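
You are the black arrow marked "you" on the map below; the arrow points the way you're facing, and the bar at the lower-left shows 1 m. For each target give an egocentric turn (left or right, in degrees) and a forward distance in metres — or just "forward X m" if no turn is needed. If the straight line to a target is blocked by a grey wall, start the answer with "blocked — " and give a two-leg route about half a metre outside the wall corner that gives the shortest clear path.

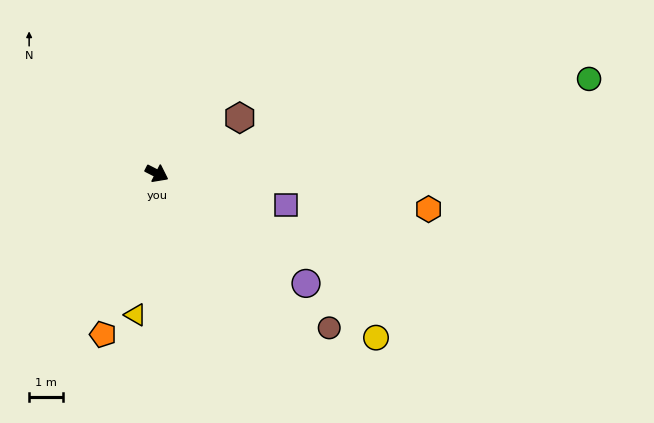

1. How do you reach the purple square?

turn left 13°, forward 4.0 m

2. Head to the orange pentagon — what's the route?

turn right 81°, forward 5.1 m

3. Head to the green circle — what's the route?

turn left 39°, forward 13.2 m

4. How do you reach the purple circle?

turn right 9°, forward 5.5 m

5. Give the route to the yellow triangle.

turn right 72°, forward 4.3 m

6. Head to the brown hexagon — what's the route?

turn left 61°, forward 3.0 m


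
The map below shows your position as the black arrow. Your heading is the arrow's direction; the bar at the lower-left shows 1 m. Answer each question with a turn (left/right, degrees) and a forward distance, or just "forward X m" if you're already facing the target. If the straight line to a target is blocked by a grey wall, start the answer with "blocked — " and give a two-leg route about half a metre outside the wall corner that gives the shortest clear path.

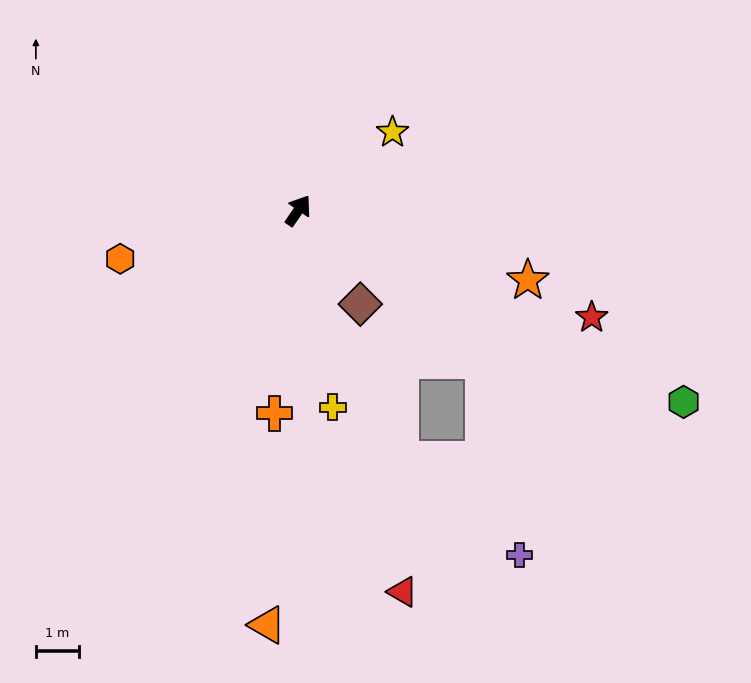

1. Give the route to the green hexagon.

turn right 82°, forward 10.0 m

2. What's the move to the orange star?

turn right 73°, forward 5.6 m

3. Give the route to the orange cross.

turn right 152°, forward 4.8 m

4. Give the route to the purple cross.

blocked — turn right 95°, forward 5.6 m, then turn right 40°, forward 4.6 m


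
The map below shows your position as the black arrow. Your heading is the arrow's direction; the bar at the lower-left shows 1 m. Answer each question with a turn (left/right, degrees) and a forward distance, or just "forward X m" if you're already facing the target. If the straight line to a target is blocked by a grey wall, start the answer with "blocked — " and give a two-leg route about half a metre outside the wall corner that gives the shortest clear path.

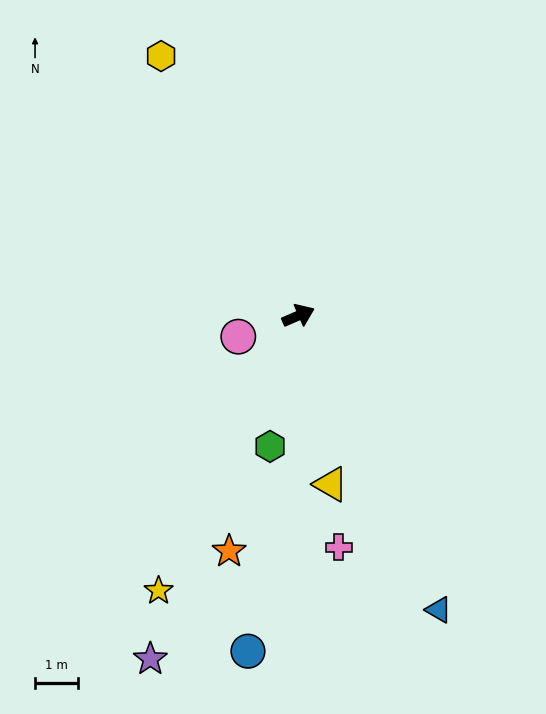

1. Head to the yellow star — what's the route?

turn right 140°, forward 7.2 m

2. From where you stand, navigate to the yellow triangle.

turn right 103°, forward 4.0 m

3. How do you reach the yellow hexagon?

turn left 94°, forward 6.9 m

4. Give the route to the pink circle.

turn left 176°, forward 1.5 m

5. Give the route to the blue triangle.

turn right 88°, forward 7.6 m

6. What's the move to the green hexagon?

turn right 126°, forward 3.1 m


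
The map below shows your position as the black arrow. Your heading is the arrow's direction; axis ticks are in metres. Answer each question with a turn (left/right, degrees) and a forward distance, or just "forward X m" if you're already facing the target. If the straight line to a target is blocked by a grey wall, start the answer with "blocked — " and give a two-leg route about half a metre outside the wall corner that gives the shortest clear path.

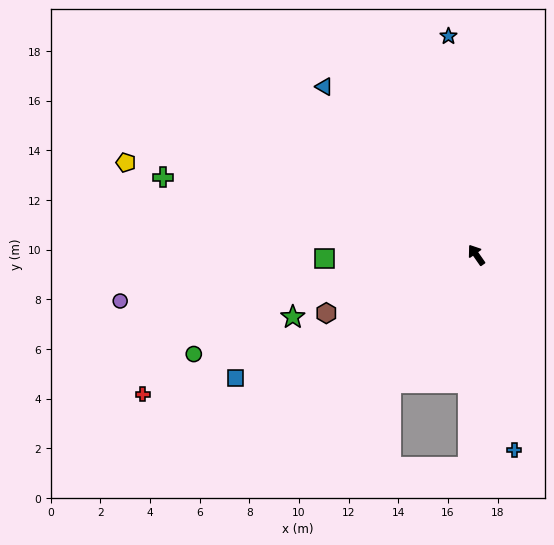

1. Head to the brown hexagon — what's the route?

turn left 76°, forward 6.5 m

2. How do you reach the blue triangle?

turn left 7°, forward 9.1 m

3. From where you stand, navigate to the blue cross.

turn left 156°, forward 8.0 m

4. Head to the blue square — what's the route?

turn left 82°, forward 10.9 m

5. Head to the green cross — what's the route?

turn left 41°, forward 13.0 m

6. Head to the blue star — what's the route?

turn right 28°, forward 8.9 m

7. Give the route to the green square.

turn left 56°, forward 6.1 m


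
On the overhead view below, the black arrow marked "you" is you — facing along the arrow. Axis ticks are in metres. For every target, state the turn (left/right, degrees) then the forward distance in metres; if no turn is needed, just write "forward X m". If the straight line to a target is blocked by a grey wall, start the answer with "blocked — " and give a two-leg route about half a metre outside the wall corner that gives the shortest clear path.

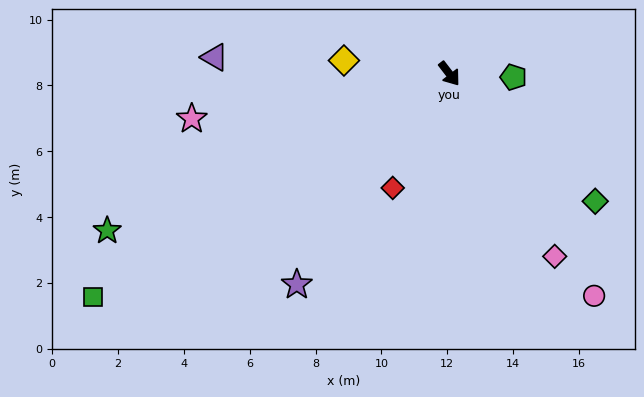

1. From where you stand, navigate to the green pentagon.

turn left 49°, forward 2.0 m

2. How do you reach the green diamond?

turn left 11°, forward 5.9 m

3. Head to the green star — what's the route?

turn right 103°, forward 11.4 m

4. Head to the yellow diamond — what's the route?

turn right 135°, forward 3.2 m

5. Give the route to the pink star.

turn right 118°, forward 7.9 m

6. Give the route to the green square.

turn right 96°, forward 12.8 m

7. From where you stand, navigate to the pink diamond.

turn right 8°, forward 6.4 m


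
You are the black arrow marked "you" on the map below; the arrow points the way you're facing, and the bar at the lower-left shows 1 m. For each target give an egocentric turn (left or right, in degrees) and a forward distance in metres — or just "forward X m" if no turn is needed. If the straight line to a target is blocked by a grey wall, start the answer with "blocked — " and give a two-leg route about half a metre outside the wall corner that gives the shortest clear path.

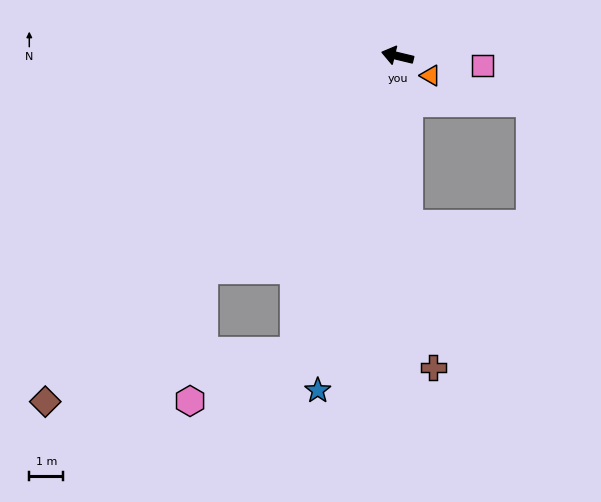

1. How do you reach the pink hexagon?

blocked — turn left 62°, forward 8.5 m, then turn left 35°, forward 3.9 m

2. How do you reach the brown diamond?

turn left 58°, forward 14.5 m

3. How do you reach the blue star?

turn left 90°, forward 10.1 m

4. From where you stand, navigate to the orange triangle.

turn left 163°, forward 1.1 m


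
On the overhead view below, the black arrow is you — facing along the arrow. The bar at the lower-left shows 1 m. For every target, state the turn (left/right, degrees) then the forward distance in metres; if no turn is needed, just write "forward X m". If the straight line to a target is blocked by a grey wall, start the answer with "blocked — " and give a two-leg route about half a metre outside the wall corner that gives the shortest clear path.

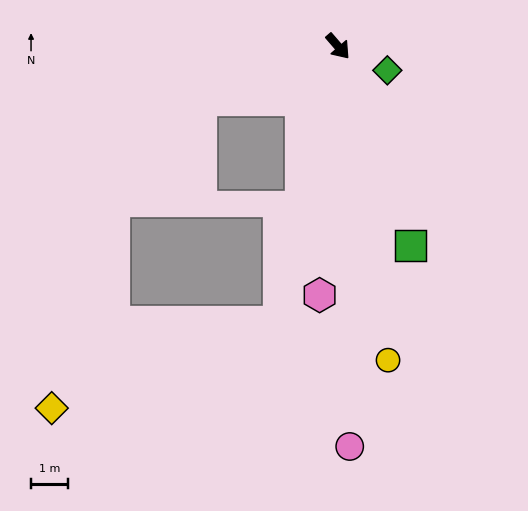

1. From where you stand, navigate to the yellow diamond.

blocked — turn right 53°, forward 7.6 m, then turn right 57°, forward 6.6 m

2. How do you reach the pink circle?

turn right 39°, forward 10.9 m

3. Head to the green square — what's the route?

turn right 21°, forward 5.7 m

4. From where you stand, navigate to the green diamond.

turn left 23°, forward 1.5 m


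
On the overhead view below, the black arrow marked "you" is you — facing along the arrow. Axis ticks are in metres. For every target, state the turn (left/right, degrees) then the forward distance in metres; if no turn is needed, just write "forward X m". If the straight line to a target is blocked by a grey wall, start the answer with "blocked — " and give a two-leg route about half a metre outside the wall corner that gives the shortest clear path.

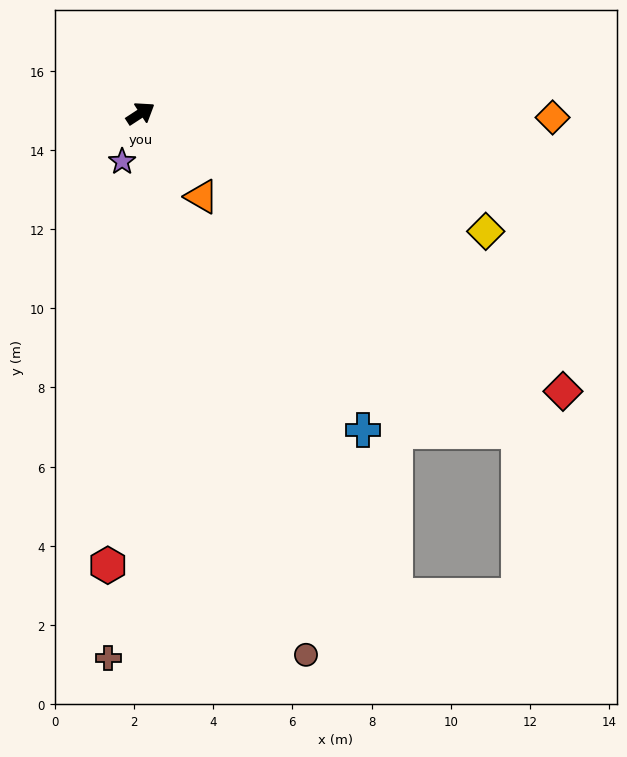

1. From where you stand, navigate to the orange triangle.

turn right 87°, forward 2.6 m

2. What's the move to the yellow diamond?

turn right 52°, forward 9.2 m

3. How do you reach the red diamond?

turn right 66°, forward 12.8 m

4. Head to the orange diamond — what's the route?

turn right 34°, forward 10.4 m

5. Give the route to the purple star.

turn right 144°, forward 1.3 m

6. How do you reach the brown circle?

turn right 106°, forward 14.3 m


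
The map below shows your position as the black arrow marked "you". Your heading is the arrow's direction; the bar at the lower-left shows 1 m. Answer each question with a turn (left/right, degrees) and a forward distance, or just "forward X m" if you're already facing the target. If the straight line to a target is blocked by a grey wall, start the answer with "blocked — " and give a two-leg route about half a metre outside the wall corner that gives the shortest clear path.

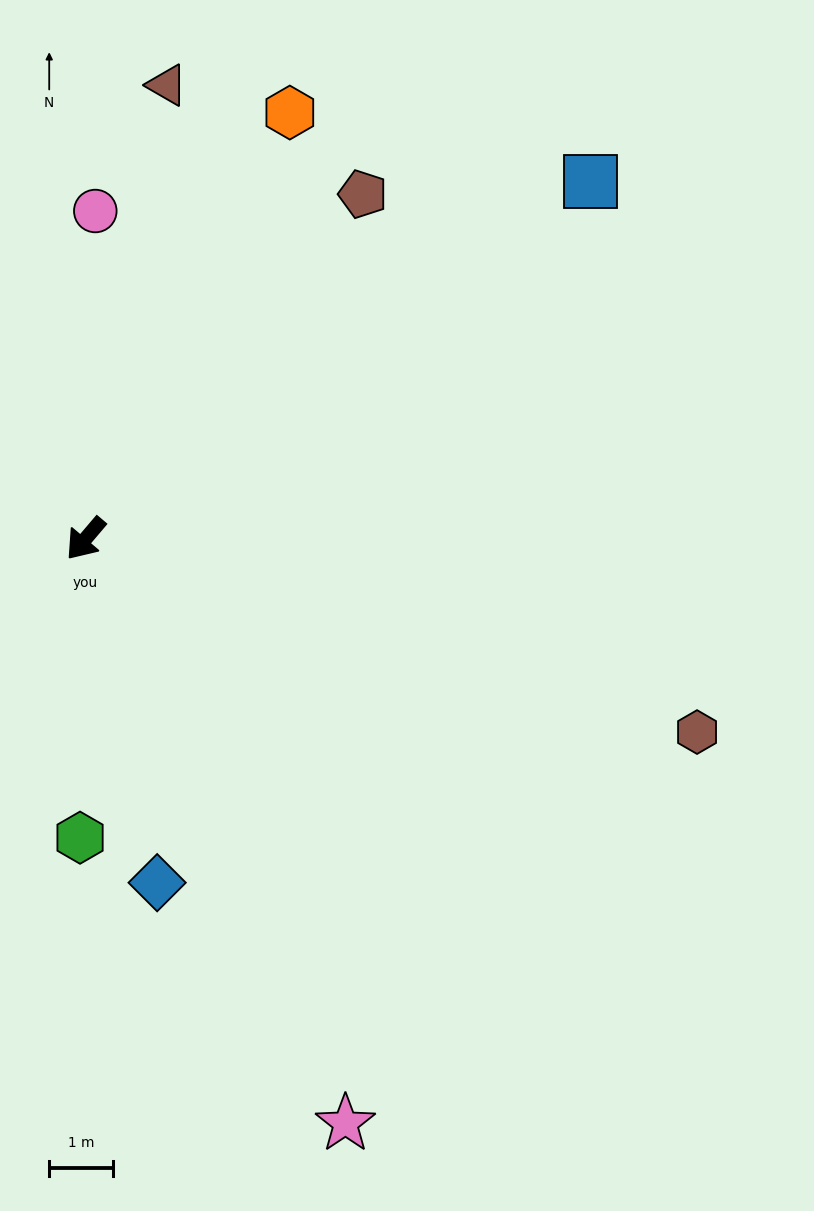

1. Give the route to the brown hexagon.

turn left 113°, forward 10.0 m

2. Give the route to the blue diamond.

turn left 52°, forward 5.5 m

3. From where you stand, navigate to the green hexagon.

turn left 39°, forward 4.7 m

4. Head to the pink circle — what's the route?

turn right 141°, forward 5.1 m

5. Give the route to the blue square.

turn left 166°, forward 9.7 m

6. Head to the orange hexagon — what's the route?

turn right 165°, forward 7.4 m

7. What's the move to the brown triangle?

turn right 150°, forward 7.2 m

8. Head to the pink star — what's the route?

turn left 64°, forward 10.0 m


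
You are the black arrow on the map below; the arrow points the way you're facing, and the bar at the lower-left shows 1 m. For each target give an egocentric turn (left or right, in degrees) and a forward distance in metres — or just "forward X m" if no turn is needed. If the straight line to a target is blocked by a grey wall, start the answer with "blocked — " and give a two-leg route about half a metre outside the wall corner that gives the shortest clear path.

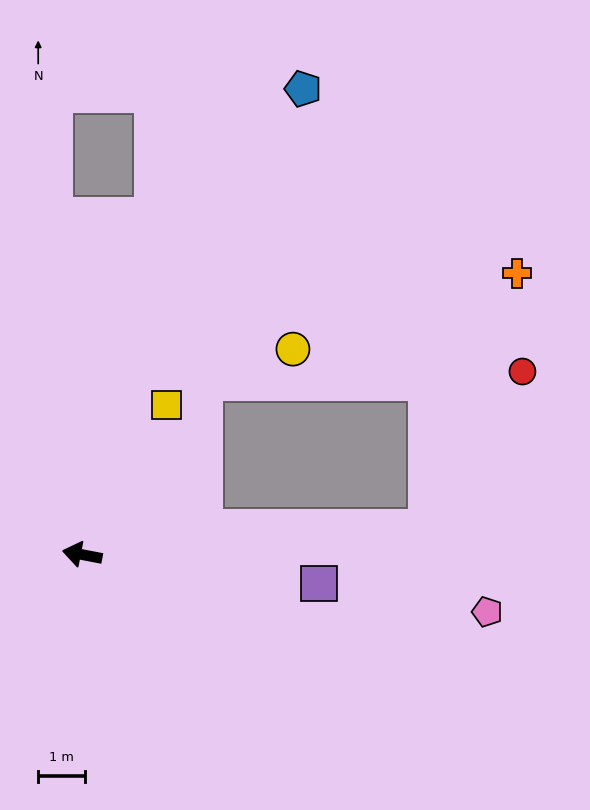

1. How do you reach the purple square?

turn right 176°, forward 5.1 m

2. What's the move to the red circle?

blocked — turn right 165°, forward 7.5 m, then turn left 55°, forward 3.9 m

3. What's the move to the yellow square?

turn right 108°, forward 3.7 m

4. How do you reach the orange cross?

blocked — turn right 165°, forward 7.5 m, then turn left 67°, forward 5.8 m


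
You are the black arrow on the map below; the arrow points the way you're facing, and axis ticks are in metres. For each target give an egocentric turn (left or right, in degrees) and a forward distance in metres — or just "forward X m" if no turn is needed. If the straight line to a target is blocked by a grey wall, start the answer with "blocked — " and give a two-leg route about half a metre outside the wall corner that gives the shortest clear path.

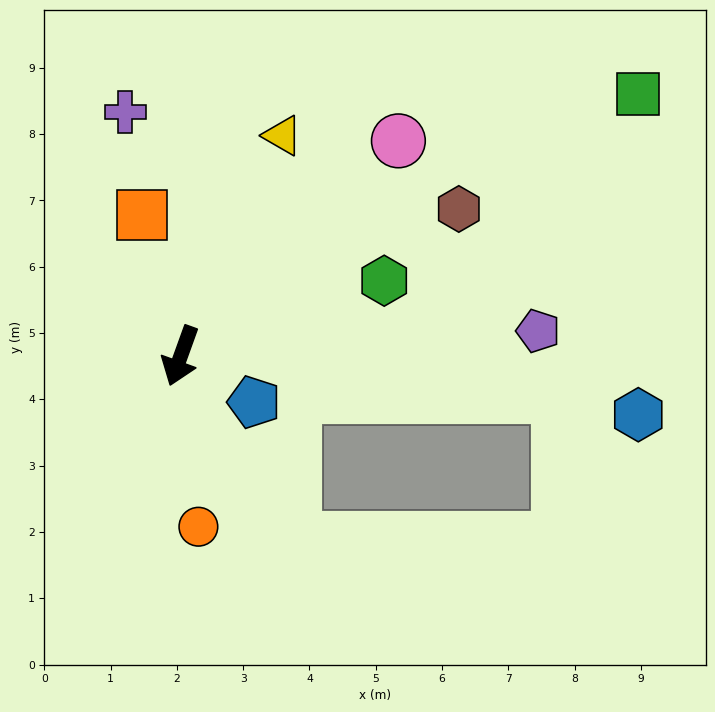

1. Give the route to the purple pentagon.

turn left 114°, forward 5.4 m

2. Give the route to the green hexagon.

turn left 130°, forward 3.3 m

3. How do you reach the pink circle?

turn left 154°, forward 4.6 m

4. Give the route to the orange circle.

turn left 26°, forward 2.6 m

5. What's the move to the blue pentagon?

turn left 78°, forward 1.3 m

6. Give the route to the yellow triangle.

turn left 175°, forward 3.7 m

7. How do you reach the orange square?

turn right 145°, forward 2.2 m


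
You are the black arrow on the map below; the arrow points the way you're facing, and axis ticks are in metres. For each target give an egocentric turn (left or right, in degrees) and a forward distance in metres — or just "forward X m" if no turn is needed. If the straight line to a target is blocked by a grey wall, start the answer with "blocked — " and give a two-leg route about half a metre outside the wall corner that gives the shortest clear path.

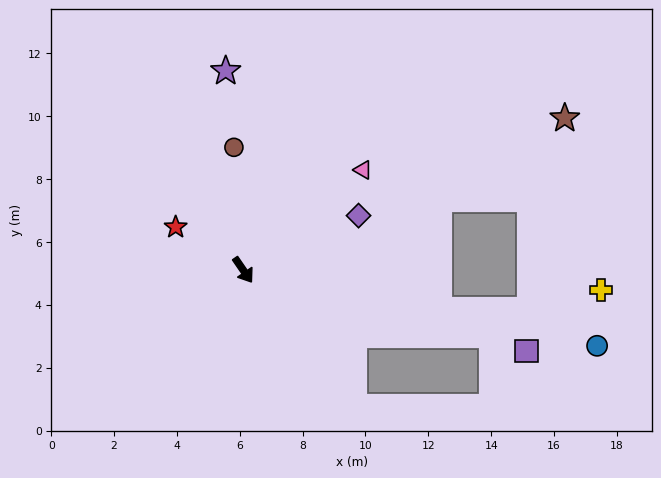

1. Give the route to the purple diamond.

turn left 81°, forward 4.1 m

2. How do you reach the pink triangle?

turn left 95°, forward 5.0 m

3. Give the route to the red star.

turn right 157°, forward 2.5 m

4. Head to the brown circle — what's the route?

turn left 150°, forward 3.9 m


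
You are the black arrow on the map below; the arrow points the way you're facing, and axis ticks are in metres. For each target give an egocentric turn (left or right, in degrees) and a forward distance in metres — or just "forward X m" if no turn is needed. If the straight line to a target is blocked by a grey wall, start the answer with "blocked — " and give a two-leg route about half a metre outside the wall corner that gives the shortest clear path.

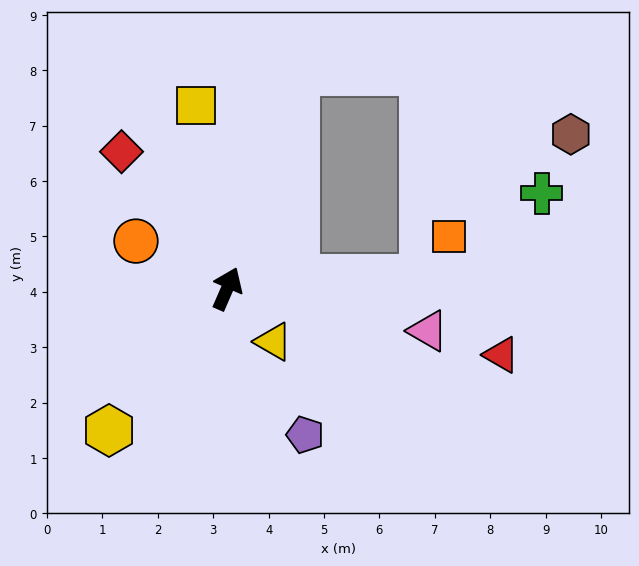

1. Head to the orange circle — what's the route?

turn left 86°, forward 1.9 m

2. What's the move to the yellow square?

turn left 33°, forward 3.4 m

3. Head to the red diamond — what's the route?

turn left 61°, forward 3.1 m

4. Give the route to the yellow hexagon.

turn left 164°, forward 3.3 m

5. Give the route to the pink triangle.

turn right 78°, forward 3.7 m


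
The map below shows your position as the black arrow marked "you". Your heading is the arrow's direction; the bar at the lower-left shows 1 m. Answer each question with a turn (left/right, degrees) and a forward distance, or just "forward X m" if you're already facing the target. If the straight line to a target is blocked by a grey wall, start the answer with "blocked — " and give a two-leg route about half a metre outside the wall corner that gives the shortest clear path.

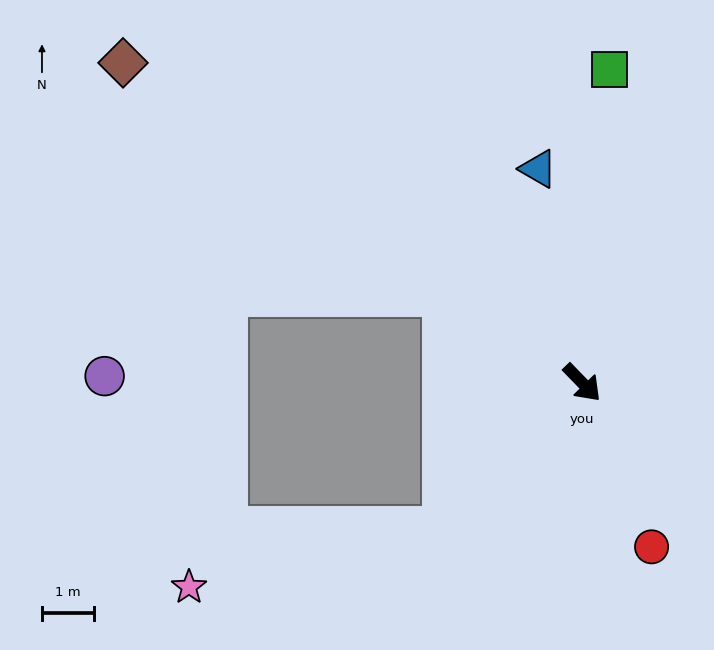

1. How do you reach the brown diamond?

turn right 169°, forward 10.7 m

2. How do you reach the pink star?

blocked — turn right 87°, forward 3.8 m, then turn right 34°, forward 5.0 m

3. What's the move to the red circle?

turn right 21°, forward 3.4 m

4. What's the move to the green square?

turn left 131°, forward 6.0 m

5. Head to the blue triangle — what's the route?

turn left 147°, forward 4.2 m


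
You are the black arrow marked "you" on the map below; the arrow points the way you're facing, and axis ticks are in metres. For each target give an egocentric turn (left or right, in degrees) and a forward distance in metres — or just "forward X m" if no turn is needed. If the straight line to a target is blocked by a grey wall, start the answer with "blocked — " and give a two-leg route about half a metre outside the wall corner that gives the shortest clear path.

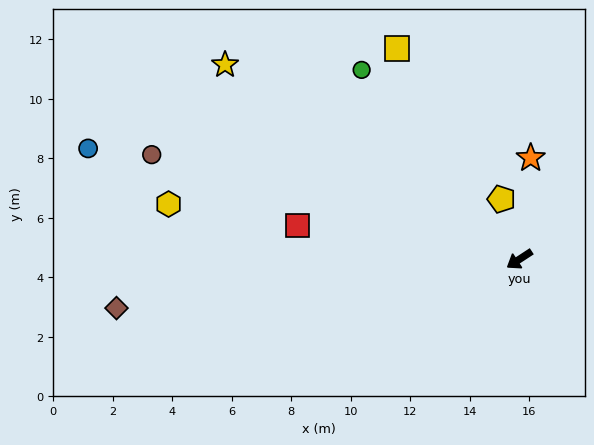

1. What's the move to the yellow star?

turn right 67°, forward 11.9 m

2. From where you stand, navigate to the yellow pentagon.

turn right 107°, forward 2.1 m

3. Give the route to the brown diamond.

turn right 26°, forward 13.6 m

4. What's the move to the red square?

turn right 42°, forward 7.5 m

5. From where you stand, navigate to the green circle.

turn right 83°, forward 8.3 m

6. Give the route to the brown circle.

turn right 49°, forward 12.8 m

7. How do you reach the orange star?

turn right 129°, forward 3.4 m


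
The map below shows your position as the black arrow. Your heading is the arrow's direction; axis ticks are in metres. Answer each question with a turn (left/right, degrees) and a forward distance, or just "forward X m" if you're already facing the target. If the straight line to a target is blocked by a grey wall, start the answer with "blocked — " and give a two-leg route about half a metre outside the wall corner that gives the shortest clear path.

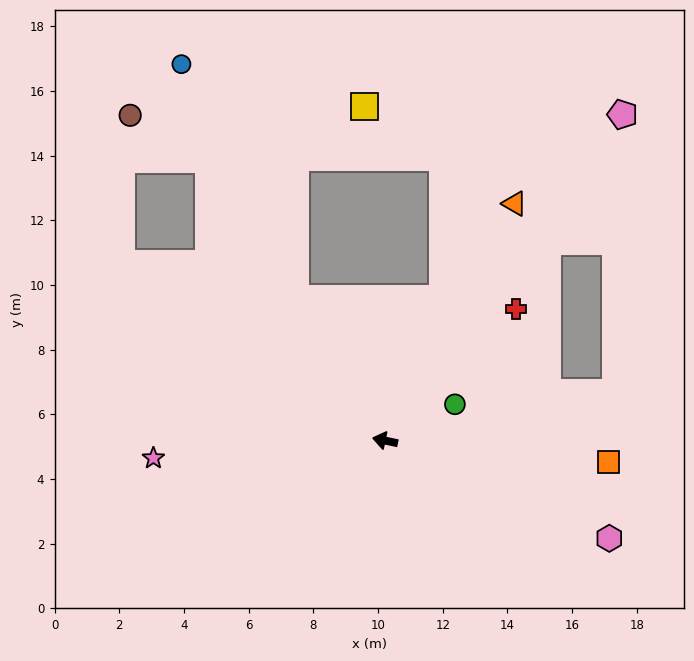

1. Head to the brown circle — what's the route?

blocked — turn right 46°, forward 10.3 m, then turn left 29°, forward 2.8 m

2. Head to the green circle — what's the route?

turn right 141°, forward 2.4 m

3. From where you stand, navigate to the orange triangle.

turn right 107°, forward 8.3 m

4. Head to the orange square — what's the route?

turn right 174°, forward 6.9 m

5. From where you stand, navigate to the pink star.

turn left 16°, forward 7.2 m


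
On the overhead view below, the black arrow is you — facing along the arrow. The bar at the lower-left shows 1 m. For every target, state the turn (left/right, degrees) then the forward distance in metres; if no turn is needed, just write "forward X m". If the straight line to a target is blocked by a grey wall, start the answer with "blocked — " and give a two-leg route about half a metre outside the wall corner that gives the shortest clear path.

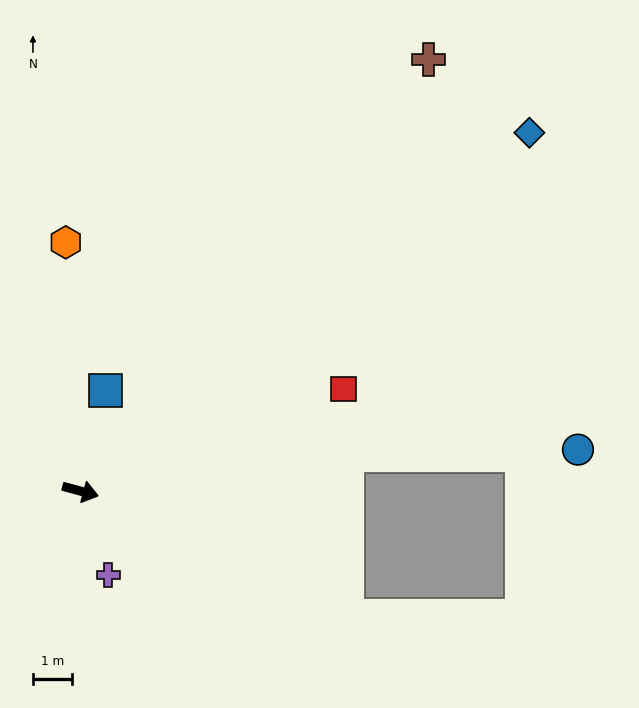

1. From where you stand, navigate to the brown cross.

turn left 66°, forward 14.2 m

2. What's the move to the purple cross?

turn right 56°, forward 2.3 m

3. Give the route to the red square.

turn left 36°, forward 7.2 m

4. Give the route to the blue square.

turn left 91°, forward 2.7 m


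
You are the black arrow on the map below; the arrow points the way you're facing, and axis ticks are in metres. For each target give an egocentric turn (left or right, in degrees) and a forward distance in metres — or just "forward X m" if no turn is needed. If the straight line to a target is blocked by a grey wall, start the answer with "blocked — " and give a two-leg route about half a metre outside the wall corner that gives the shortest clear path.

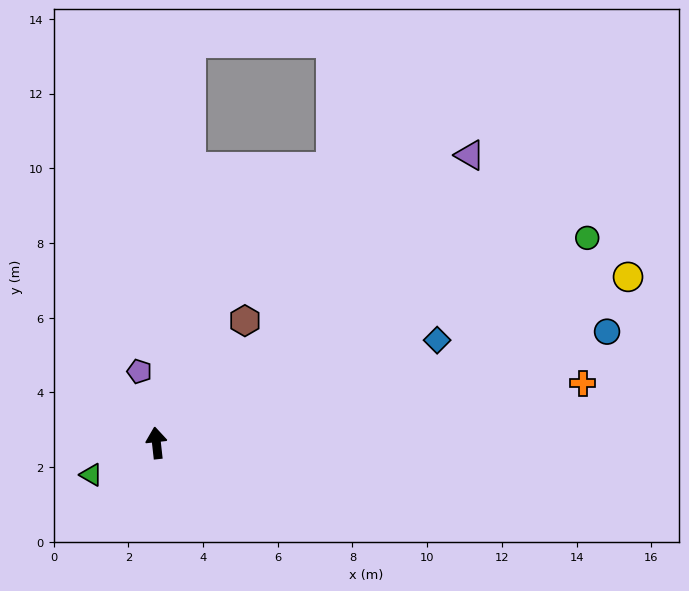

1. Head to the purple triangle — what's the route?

turn right 54°, forward 11.4 m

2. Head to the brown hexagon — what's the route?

turn right 42°, forward 4.0 m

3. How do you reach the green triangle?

turn left 110°, forward 1.9 m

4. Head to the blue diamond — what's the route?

turn right 76°, forward 8.0 m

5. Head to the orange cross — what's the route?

turn right 88°, forward 11.5 m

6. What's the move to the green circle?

turn right 71°, forward 12.8 m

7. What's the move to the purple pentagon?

turn left 7°, forward 2.0 m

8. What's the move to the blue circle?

turn right 82°, forward 12.4 m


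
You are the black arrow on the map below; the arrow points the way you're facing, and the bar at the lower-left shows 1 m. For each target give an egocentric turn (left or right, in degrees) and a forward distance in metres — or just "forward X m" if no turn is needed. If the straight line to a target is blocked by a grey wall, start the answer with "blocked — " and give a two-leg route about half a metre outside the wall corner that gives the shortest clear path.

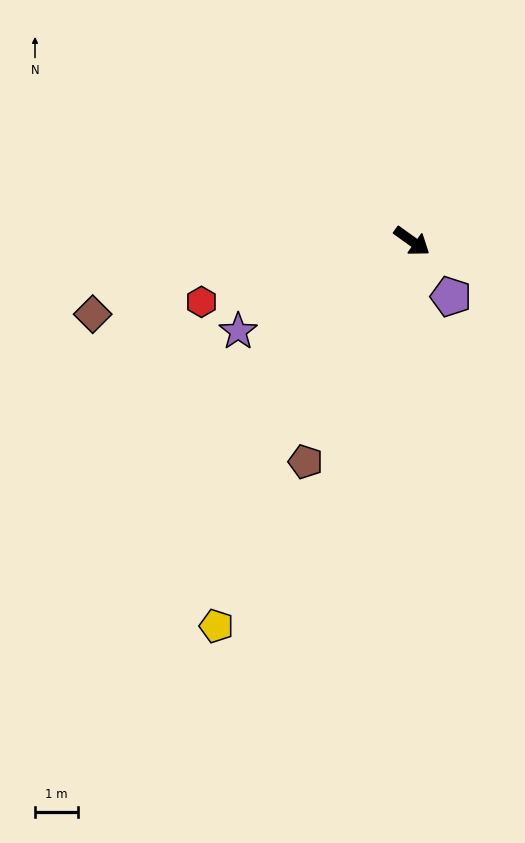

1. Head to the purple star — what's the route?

turn right 117°, forward 4.6 m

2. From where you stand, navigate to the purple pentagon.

turn right 19°, forward 1.6 m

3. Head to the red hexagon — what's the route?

turn right 128°, forward 5.1 m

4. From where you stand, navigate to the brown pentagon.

turn right 80°, forward 5.7 m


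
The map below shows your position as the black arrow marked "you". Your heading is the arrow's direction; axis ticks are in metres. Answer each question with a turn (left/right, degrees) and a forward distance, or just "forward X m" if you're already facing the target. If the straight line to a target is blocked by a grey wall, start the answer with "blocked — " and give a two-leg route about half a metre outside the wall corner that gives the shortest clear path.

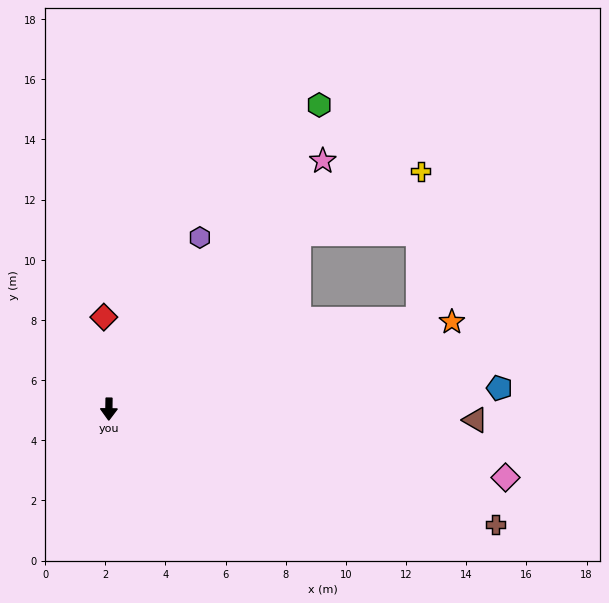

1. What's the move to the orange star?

turn left 105°, forward 11.8 m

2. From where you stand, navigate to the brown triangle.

turn left 89°, forward 12.2 m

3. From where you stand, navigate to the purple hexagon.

turn left 153°, forward 6.5 m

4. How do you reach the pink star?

turn left 140°, forward 10.9 m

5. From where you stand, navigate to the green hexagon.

turn left 146°, forward 12.3 m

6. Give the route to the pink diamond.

turn left 81°, forward 13.4 m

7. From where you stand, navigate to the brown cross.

turn left 74°, forward 13.4 m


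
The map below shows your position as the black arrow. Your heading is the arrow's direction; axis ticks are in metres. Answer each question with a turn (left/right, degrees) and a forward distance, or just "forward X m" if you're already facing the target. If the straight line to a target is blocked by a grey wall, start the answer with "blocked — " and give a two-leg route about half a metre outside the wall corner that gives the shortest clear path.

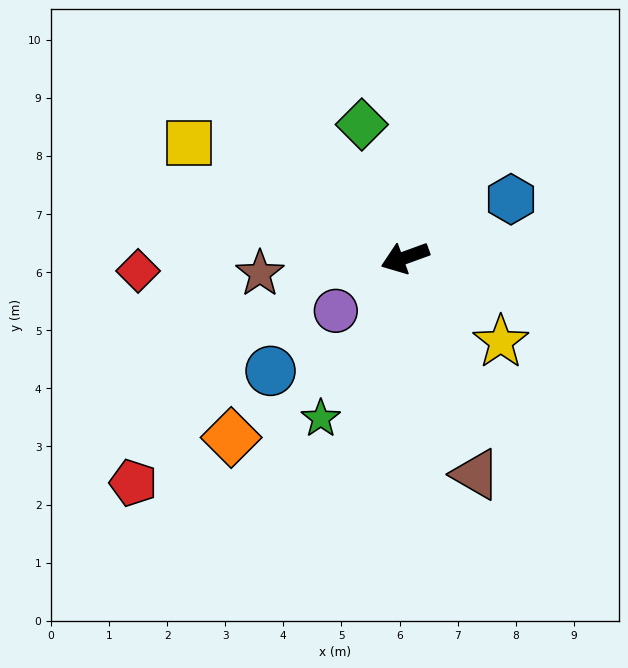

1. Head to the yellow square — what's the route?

turn right 48°, forward 4.2 m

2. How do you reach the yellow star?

turn left 119°, forward 2.2 m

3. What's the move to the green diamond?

turn right 92°, forward 2.4 m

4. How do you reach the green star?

turn left 42°, forward 3.1 m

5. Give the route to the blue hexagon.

turn right 171°, forward 2.1 m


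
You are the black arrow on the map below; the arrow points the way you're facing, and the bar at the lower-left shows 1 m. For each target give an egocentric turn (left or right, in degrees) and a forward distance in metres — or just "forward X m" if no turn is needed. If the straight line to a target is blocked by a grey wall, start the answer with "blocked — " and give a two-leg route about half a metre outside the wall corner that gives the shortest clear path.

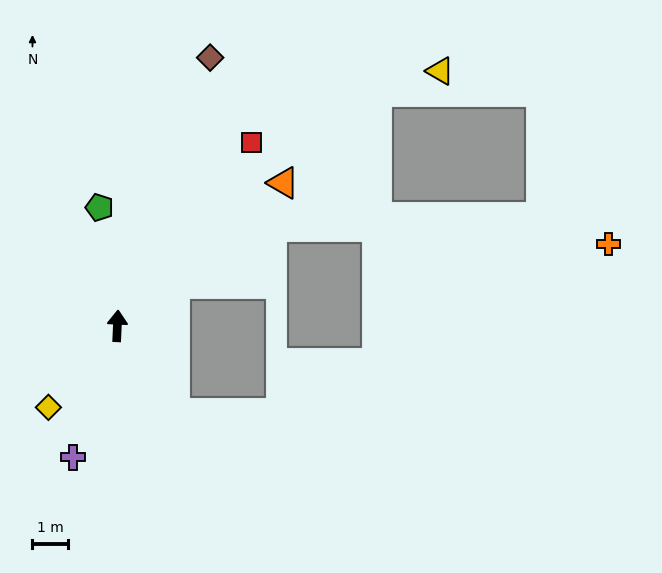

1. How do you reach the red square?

turn right 34°, forward 6.4 m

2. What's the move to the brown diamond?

turn right 16°, forward 8.0 m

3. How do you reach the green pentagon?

turn left 11°, forward 3.4 m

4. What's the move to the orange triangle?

turn right 47°, forward 6.2 m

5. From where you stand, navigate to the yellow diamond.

turn left 142°, forward 3.0 m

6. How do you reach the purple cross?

turn left 164°, forward 3.9 m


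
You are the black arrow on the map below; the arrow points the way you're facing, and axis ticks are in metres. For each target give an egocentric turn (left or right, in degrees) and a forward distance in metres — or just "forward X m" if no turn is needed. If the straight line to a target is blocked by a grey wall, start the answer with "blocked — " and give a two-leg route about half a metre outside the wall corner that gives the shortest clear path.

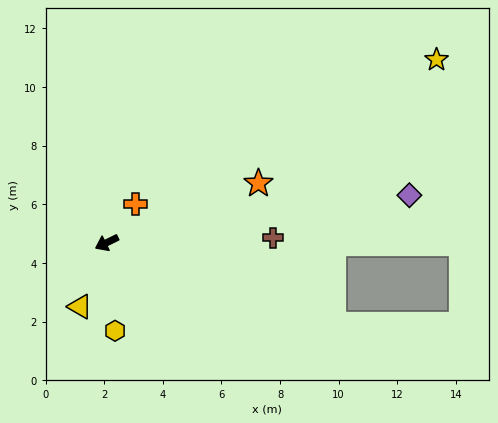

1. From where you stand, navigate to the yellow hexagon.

turn left 69°, forward 3.0 m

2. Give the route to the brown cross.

turn left 155°, forward 5.7 m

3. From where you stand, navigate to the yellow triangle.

turn left 41°, forward 2.4 m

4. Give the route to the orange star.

turn left 175°, forward 5.6 m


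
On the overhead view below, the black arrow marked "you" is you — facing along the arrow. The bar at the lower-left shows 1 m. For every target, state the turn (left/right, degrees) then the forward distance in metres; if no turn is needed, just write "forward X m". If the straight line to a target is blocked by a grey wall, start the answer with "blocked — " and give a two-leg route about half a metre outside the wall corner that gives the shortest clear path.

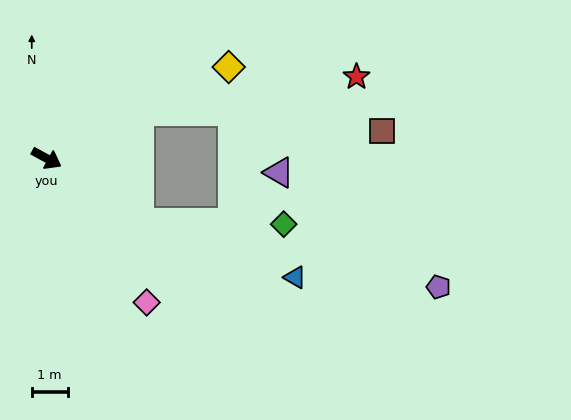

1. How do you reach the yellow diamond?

turn left 55°, forward 5.7 m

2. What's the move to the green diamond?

blocked — turn right 7°, forward 3.1 m, then turn left 35°, forward 4.0 m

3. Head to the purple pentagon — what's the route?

blocked — turn right 7°, forward 3.1 m, then turn left 24°, forward 8.5 m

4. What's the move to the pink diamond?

turn right 27°, forward 4.9 m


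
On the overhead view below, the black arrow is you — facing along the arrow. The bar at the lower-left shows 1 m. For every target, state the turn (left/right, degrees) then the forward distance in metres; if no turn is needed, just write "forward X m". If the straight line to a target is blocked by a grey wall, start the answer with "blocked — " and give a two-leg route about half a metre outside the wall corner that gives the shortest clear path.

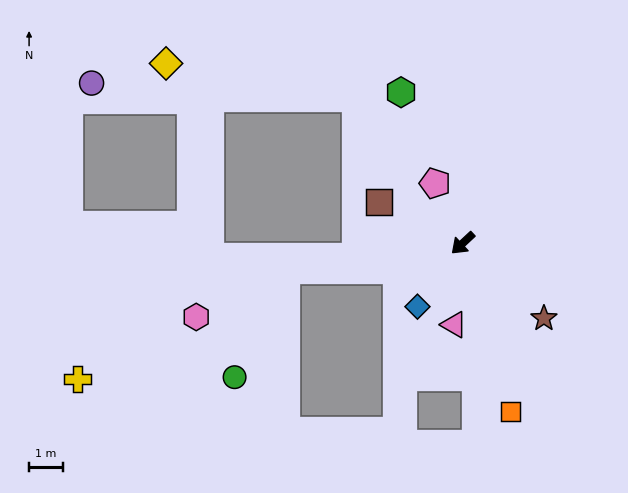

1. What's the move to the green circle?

blocked — turn right 34°, forward 5.3 m, then turn left 55°, forward 3.5 m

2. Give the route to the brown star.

turn left 94°, forward 3.3 m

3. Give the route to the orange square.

turn left 63°, forward 5.2 m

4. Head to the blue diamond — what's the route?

turn left 11°, forward 2.3 m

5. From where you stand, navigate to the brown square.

turn right 69°, forward 2.8 m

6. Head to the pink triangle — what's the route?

turn left 41°, forward 2.4 m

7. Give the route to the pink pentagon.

turn right 108°, forward 2.0 m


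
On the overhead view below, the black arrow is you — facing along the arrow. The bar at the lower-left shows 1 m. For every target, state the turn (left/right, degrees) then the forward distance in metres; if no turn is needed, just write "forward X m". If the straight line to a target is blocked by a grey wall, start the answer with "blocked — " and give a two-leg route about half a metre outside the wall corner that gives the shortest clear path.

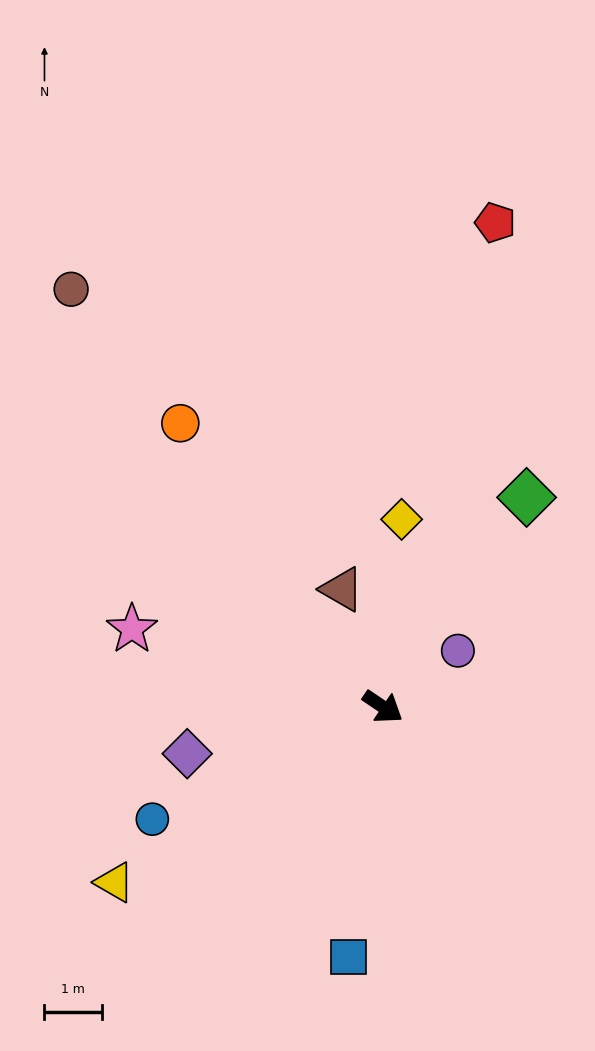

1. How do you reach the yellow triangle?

turn right 113°, forward 5.6 m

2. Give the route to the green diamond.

turn left 90°, forward 4.4 m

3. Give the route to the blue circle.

turn right 120°, forward 4.5 m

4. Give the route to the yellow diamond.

turn left 118°, forward 3.3 m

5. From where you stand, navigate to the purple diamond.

turn right 133°, forward 3.5 m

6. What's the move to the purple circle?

turn left 71°, forward 1.6 m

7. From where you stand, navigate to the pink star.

turn right 163°, forward 4.6 m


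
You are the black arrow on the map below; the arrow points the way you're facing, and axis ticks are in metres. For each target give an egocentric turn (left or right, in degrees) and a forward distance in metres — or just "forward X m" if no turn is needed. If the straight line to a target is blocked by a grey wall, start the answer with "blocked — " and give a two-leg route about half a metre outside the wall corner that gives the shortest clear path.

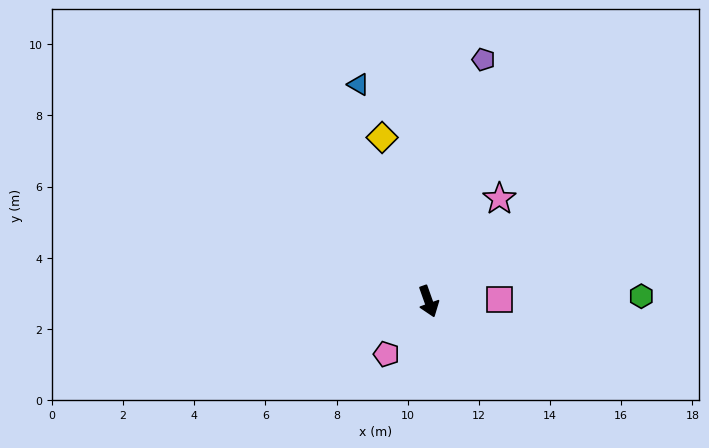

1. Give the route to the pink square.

turn left 72°, forward 2.0 m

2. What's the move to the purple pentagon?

turn left 148°, forward 7.0 m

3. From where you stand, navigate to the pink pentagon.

turn right 58°, forward 1.9 m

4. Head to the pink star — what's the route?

turn left 126°, forward 3.5 m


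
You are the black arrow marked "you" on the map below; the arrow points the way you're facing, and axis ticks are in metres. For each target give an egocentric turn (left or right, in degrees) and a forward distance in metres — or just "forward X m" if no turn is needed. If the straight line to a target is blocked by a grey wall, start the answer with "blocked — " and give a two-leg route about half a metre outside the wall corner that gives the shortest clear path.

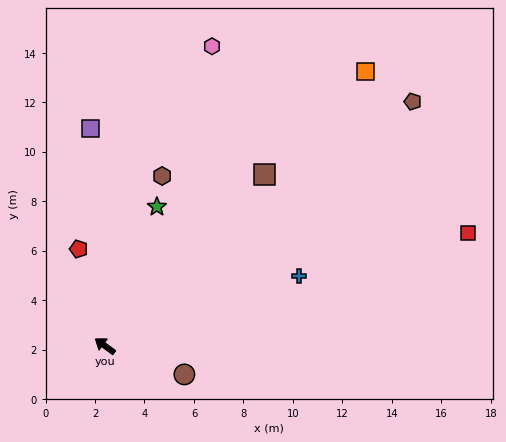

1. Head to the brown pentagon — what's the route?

turn right 105°, forward 15.9 m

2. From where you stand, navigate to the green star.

turn right 74°, forward 6.0 m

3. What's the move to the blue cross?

turn right 124°, forward 8.3 m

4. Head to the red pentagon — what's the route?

turn right 39°, forward 4.1 m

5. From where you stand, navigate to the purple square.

turn right 50°, forward 8.8 m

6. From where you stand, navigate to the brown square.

turn right 97°, forward 9.5 m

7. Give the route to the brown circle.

turn right 163°, forward 3.4 m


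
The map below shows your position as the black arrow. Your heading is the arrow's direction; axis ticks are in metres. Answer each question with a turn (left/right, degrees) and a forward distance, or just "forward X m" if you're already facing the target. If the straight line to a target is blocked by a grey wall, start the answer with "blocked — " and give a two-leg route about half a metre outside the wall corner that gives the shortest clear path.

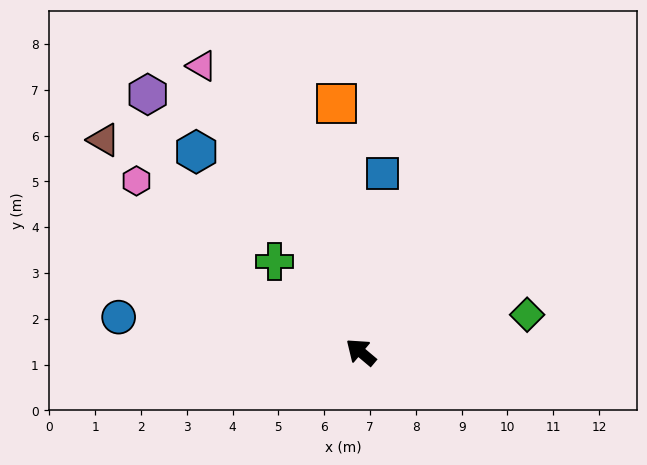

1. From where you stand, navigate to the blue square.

turn right 57°, forward 3.9 m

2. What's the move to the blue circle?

turn left 32°, forward 5.3 m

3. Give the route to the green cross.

turn right 6°, forward 2.7 m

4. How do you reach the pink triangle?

turn right 21°, forward 7.1 m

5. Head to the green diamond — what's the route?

turn right 127°, forward 3.7 m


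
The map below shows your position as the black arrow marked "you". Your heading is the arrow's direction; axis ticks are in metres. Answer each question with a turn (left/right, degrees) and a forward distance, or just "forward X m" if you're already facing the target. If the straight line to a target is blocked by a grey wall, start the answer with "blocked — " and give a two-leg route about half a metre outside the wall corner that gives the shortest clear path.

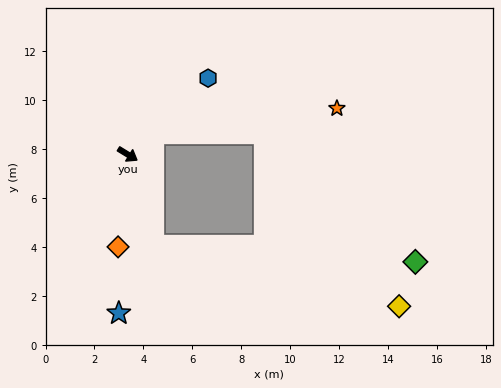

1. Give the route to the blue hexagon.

turn left 75°, forward 4.5 m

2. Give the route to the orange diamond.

turn right 65°, forward 3.8 m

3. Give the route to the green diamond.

blocked — turn right 43°, forward 3.9 m, then turn left 71°, forward 10.7 m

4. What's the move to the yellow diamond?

blocked — turn right 43°, forward 3.9 m, then turn left 61°, forward 10.3 m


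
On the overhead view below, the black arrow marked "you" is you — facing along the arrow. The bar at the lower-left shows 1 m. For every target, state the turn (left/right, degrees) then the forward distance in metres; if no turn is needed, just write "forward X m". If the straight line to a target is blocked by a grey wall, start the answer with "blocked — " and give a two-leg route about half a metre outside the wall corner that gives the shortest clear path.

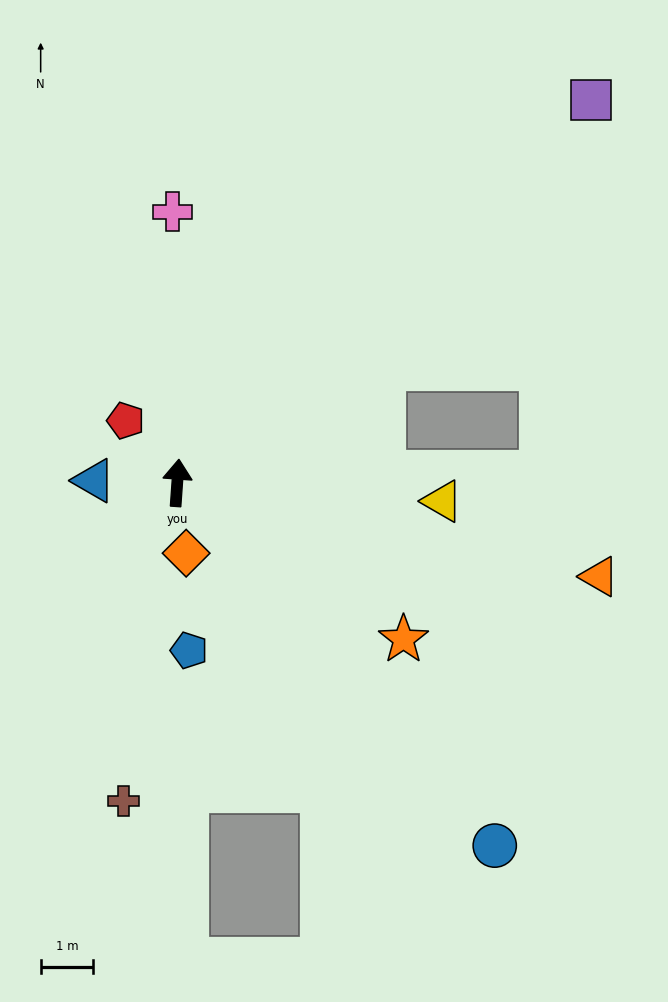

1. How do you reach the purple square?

turn right 43°, forward 10.8 m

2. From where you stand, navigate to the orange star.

turn right 121°, forward 5.3 m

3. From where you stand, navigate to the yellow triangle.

turn right 90°, forward 5.1 m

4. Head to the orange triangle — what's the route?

turn right 98°, forward 8.3 m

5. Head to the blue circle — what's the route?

turn right 135°, forward 9.2 m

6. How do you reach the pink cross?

turn left 5°, forward 5.2 m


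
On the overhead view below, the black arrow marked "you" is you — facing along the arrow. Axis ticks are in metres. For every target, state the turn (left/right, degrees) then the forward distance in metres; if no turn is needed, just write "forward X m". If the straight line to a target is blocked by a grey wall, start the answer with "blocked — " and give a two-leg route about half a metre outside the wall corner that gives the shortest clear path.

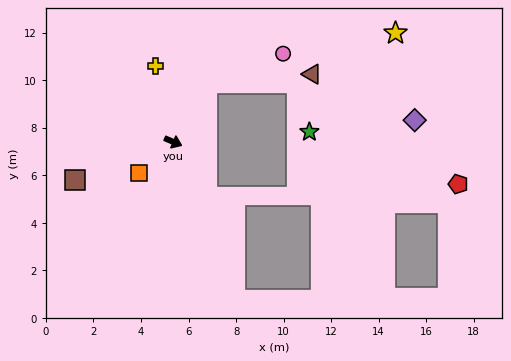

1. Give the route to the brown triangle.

blocked — turn left 83°, forward 2.8 m, then turn right 55°, forward 4.4 m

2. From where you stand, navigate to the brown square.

turn right 135°, forward 4.4 m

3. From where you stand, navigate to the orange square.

turn right 115°, forward 1.9 m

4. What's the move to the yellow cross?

turn left 126°, forward 3.3 m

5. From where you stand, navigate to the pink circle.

blocked — turn left 83°, forward 2.8 m, then turn right 38°, forward 3.4 m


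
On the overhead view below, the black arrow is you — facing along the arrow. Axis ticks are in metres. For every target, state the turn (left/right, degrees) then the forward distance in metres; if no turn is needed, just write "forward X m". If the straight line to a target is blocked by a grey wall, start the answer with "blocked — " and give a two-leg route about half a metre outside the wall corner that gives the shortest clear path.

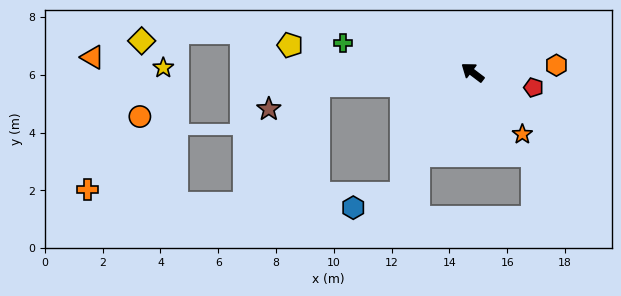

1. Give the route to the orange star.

turn left 166°, forward 2.7 m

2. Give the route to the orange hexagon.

turn right 138°, forward 2.9 m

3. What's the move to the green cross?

turn left 24°, forward 4.6 m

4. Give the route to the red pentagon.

turn right 157°, forward 2.2 m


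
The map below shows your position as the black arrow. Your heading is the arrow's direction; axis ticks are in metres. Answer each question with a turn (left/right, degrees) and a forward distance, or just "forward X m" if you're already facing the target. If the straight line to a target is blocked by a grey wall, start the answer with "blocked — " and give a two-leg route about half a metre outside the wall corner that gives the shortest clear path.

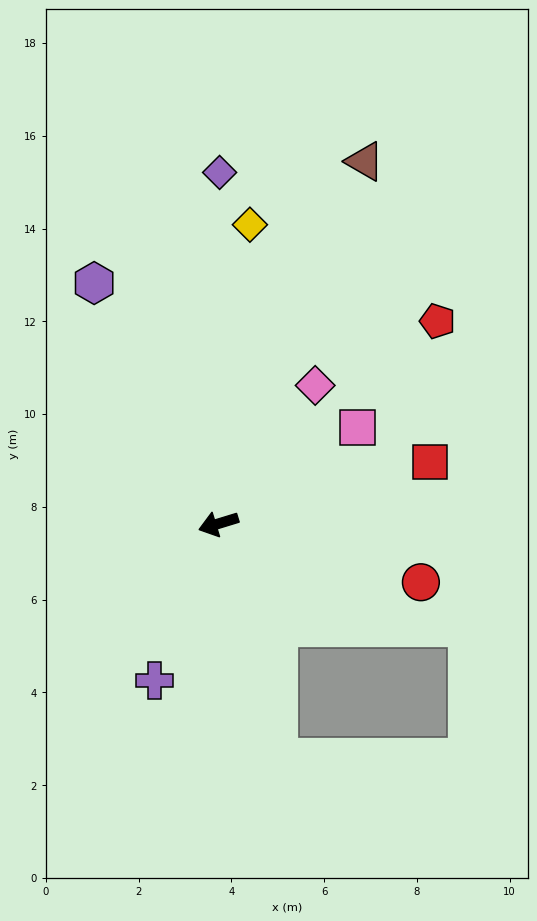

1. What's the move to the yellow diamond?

turn right 113°, forward 6.5 m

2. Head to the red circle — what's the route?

turn left 147°, forward 4.5 m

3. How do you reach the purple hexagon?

turn right 80°, forward 5.8 m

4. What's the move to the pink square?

turn right 162°, forward 3.7 m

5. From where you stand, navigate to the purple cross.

turn left 51°, forward 3.6 m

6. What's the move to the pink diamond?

turn right 142°, forward 3.6 m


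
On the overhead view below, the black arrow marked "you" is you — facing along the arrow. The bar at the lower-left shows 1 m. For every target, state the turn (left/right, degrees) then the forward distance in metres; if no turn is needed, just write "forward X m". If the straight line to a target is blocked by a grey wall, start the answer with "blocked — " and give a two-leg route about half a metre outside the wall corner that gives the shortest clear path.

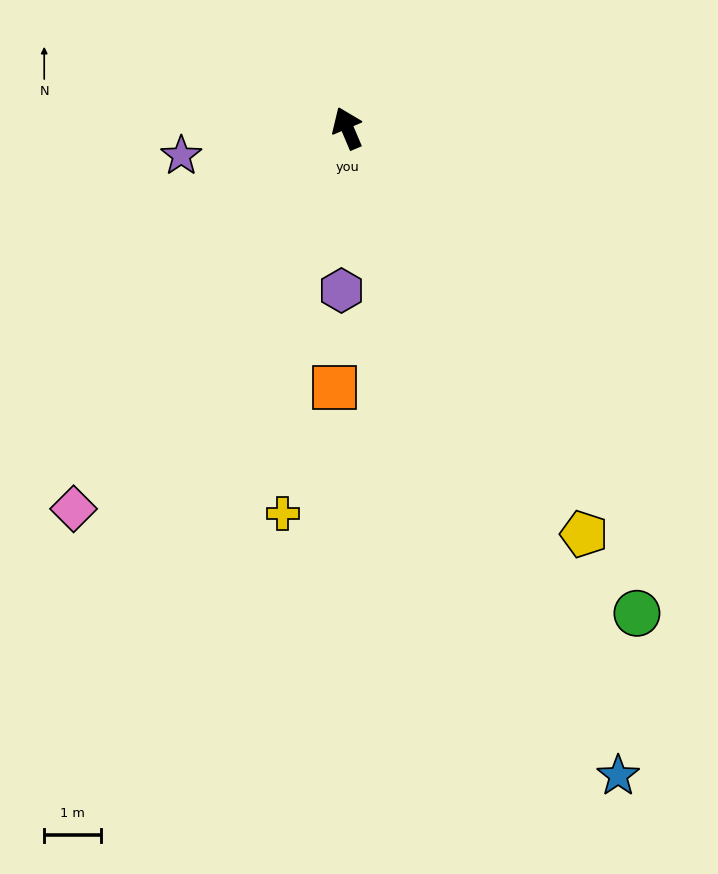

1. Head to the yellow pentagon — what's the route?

turn right 173°, forward 8.3 m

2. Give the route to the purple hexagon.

turn left 155°, forward 2.9 m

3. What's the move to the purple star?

turn left 77°, forward 3.0 m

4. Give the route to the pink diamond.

turn left 121°, forward 8.3 m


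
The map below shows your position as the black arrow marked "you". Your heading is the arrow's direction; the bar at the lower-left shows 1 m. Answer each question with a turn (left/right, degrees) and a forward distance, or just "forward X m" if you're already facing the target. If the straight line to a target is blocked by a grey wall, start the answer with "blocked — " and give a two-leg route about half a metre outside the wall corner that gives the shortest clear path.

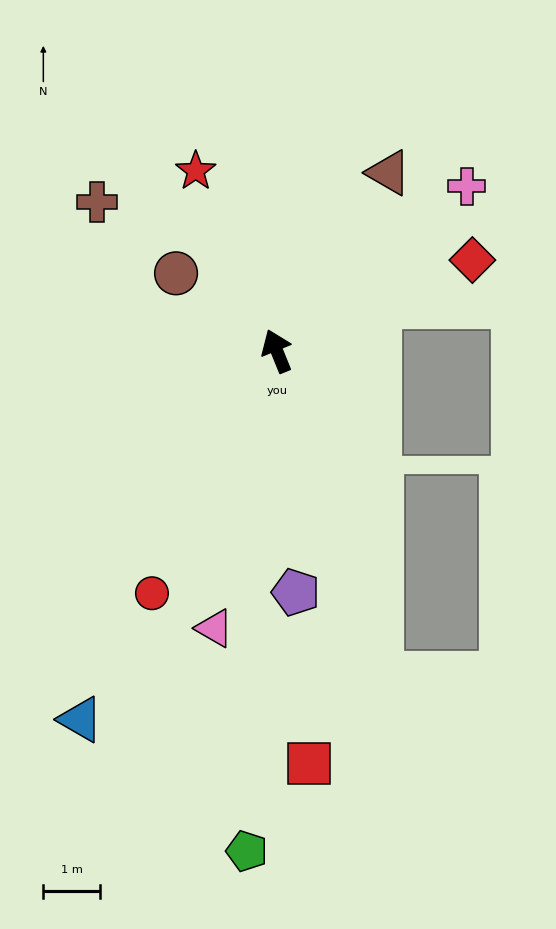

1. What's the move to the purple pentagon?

turn left 162°, forward 4.2 m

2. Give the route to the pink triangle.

turn left 145°, forward 5.0 m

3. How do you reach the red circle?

turn left 131°, forward 4.8 m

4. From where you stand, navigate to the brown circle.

turn left 30°, forward 2.2 m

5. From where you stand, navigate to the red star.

turn left 2°, forward 3.5 m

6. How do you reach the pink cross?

turn right 71°, forward 4.4 m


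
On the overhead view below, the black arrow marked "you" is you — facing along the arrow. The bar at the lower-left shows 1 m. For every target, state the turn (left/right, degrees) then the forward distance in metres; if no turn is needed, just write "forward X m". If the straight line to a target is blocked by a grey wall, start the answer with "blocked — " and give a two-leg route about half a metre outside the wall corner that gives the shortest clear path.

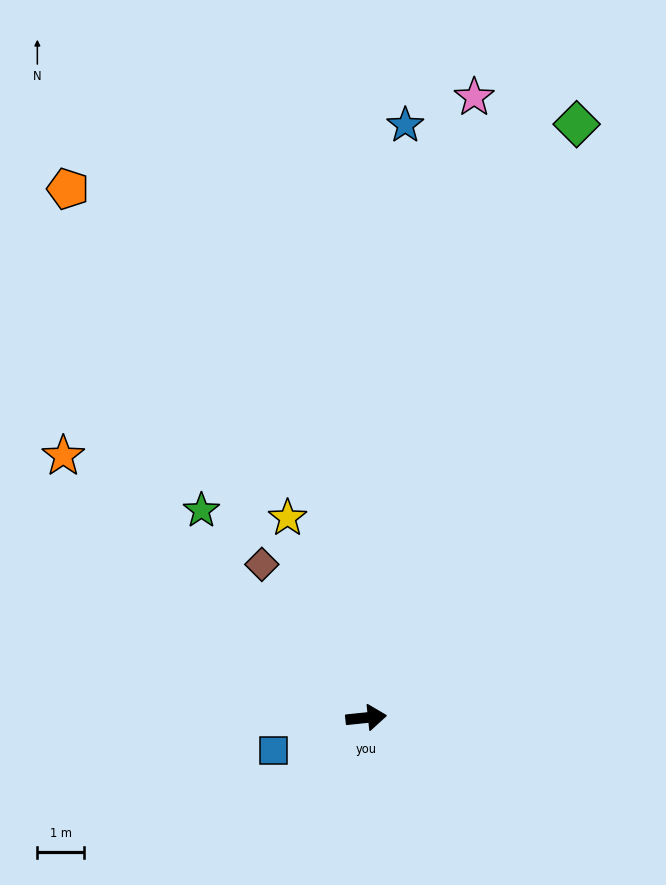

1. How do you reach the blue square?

turn right 167°, forward 2.1 m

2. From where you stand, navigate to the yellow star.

turn left 106°, forward 4.6 m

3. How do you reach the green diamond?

turn left 65°, forward 13.4 m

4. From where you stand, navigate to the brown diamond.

turn left 118°, forward 4.0 m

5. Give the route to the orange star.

turn left 133°, forward 8.5 m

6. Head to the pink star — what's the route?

turn left 74°, forward 13.4 m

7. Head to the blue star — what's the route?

turn left 80°, forward 12.7 m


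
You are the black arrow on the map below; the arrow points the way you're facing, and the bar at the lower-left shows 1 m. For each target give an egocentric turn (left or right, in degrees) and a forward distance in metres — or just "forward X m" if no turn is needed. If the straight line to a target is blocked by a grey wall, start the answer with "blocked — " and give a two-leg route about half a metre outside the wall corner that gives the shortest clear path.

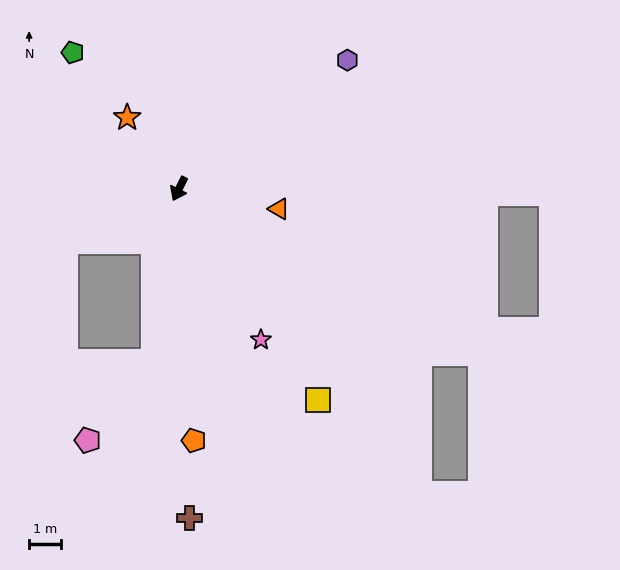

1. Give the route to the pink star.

turn left 55°, forward 5.4 m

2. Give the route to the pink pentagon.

blocked — turn left 18°, forward 5.5 m, then turn right 32°, forward 3.2 m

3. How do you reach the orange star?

turn right 118°, forward 2.8 m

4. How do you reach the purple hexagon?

turn left 154°, forward 6.7 m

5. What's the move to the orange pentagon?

turn left 30°, forward 7.9 m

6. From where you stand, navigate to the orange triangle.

turn left 105°, forward 3.2 m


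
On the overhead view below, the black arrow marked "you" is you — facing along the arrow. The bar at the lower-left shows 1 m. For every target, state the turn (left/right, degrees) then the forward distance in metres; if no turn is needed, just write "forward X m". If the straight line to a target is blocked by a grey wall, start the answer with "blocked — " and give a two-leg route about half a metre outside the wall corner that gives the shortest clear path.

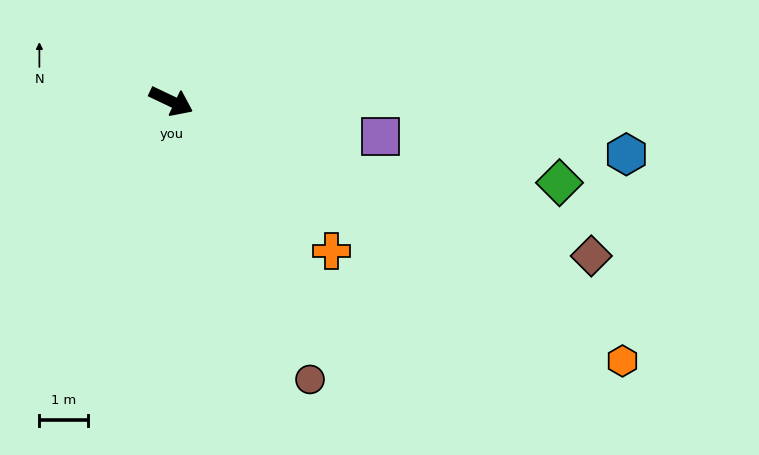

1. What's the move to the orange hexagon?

turn right 4°, forward 10.8 m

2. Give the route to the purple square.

turn left 16°, forward 4.4 m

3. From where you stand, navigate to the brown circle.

turn right 38°, forward 6.4 m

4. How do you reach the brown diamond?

turn left 5°, forward 9.3 m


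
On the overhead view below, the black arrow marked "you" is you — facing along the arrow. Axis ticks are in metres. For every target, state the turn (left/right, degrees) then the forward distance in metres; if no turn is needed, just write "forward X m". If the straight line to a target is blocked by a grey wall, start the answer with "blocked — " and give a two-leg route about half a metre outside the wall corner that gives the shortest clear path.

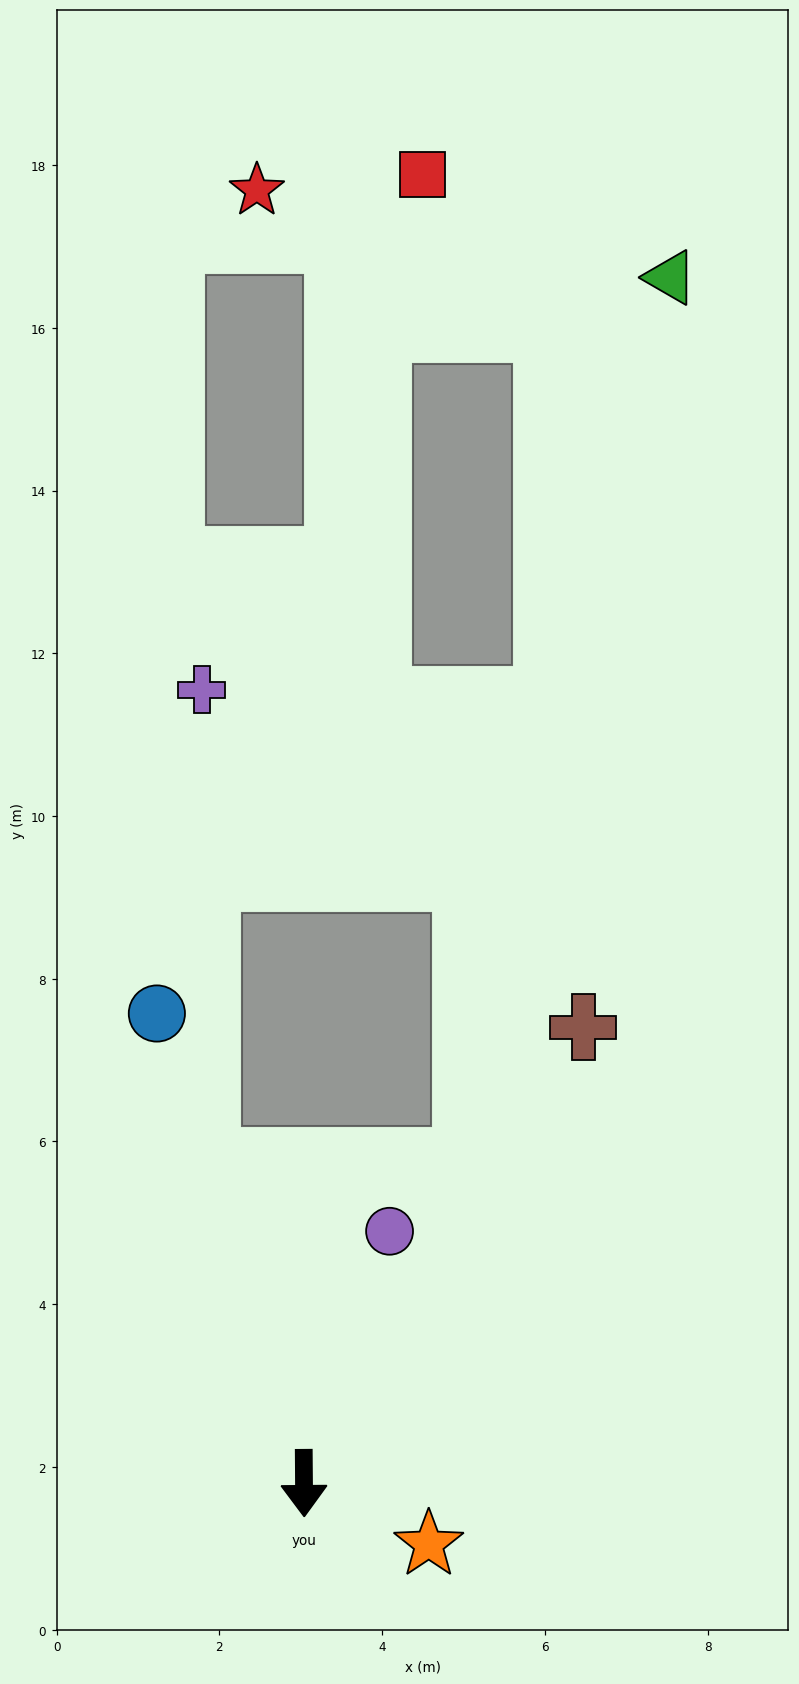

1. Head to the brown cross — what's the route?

turn left 148°, forward 6.6 m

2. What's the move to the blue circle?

turn right 163°, forward 6.0 m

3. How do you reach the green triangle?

blocked — turn left 153°, forward 4.4 m, then turn left 14°, forward 11.2 m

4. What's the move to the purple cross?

blocked — turn right 163°, forward 4.1 m, then turn right 17°, forward 5.8 m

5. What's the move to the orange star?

turn left 64°, forward 1.7 m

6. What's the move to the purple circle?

turn left 161°, forward 3.3 m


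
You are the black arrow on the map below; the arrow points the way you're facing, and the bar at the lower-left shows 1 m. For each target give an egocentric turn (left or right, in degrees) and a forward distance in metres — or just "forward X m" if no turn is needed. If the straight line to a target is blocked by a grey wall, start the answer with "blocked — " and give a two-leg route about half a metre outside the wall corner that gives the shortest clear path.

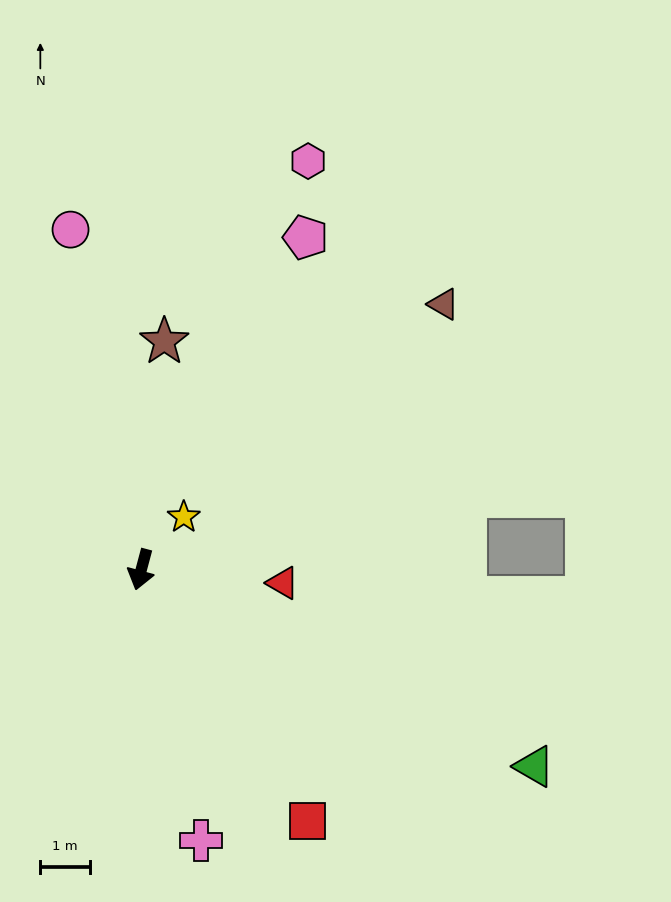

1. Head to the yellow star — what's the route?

turn left 156°, forward 1.4 m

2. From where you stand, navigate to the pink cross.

turn left 27°, forward 5.6 m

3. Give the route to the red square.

turn left 48°, forward 6.1 m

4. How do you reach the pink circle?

turn right 153°, forward 7.0 m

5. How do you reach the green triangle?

turn left 78°, forward 8.9 m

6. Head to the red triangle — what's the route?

turn left 100°, forward 2.9 m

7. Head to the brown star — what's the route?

turn right 171°, forward 4.6 m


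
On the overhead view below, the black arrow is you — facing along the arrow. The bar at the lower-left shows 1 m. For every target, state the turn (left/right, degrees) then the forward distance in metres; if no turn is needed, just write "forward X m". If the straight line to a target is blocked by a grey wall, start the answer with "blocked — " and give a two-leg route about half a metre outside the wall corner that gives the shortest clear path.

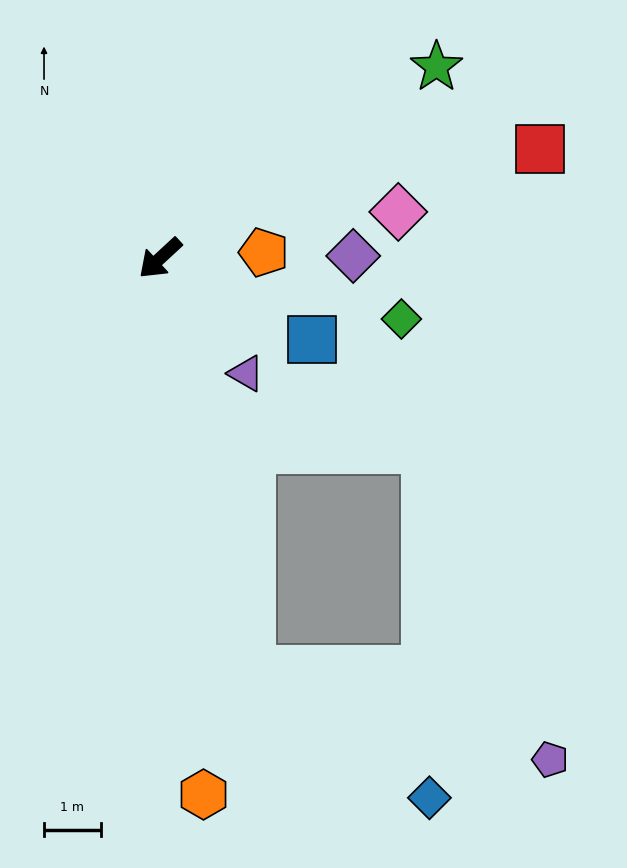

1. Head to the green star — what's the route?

turn left 172°, forward 5.9 m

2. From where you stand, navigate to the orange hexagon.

turn left 52°, forward 9.5 m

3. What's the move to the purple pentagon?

blocked — turn left 60°, forward 7.4 m, then turn left 61°, forward 5.5 m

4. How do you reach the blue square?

turn left 109°, forward 3.0 m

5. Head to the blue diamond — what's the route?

blocked — turn left 60°, forward 7.4 m, then turn left 42°, forward 3.9 m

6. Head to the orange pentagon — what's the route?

turn left 140°, forward 1.8 m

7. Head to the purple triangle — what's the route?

turn left 84°, forward 2.5 m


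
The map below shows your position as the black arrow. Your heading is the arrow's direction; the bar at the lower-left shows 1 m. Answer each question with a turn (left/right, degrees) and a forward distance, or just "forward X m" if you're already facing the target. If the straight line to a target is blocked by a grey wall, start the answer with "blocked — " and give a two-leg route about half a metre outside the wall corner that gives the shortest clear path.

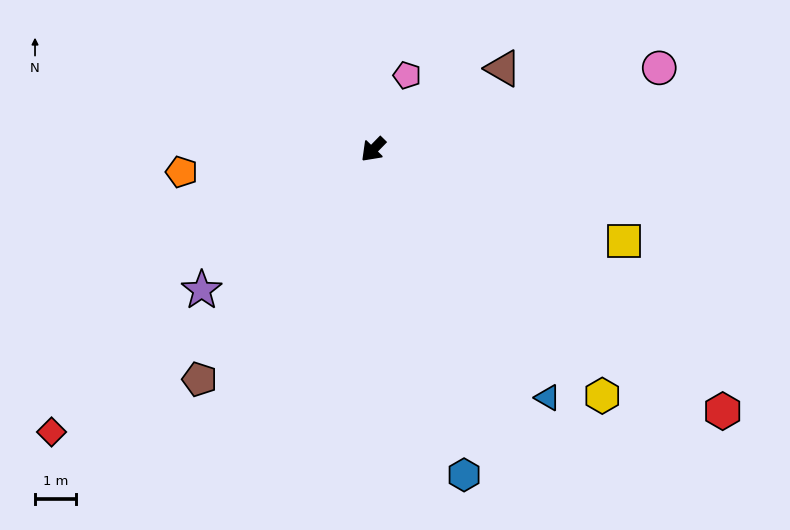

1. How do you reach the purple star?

turn right 6°, forward 5.4 m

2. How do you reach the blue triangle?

turn left 79°, forward 7.4 m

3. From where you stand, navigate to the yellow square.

turn left 114°, forward 6.5 m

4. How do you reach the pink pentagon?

turn right 160°, forward 2.0 m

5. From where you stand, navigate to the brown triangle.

turn left 166°, forward 3.7 m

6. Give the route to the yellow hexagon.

turn left 87°, forward 8.2 m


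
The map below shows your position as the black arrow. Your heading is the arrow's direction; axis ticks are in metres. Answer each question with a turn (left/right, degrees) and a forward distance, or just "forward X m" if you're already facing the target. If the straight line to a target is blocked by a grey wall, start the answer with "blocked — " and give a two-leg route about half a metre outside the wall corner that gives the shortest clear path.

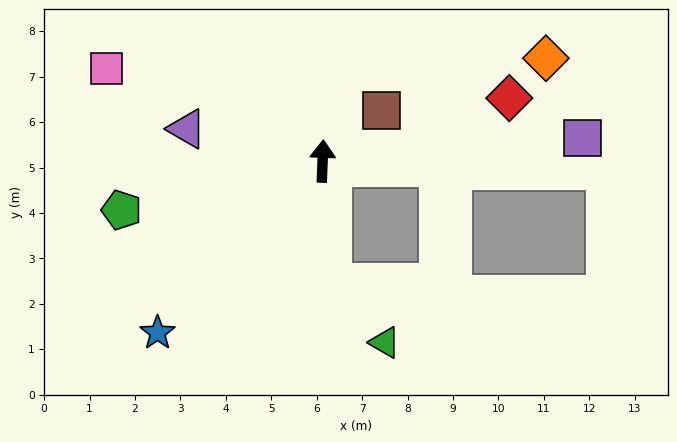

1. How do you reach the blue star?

turn left 138°, forward 5.2 m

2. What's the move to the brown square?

turn right 47°, forward 1.7 m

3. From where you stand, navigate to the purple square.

turn right 83°, forward 5.7 m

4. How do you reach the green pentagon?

turn left 106°, forward 4.6 m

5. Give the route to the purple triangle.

turn left 79°, forward 3.1 m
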